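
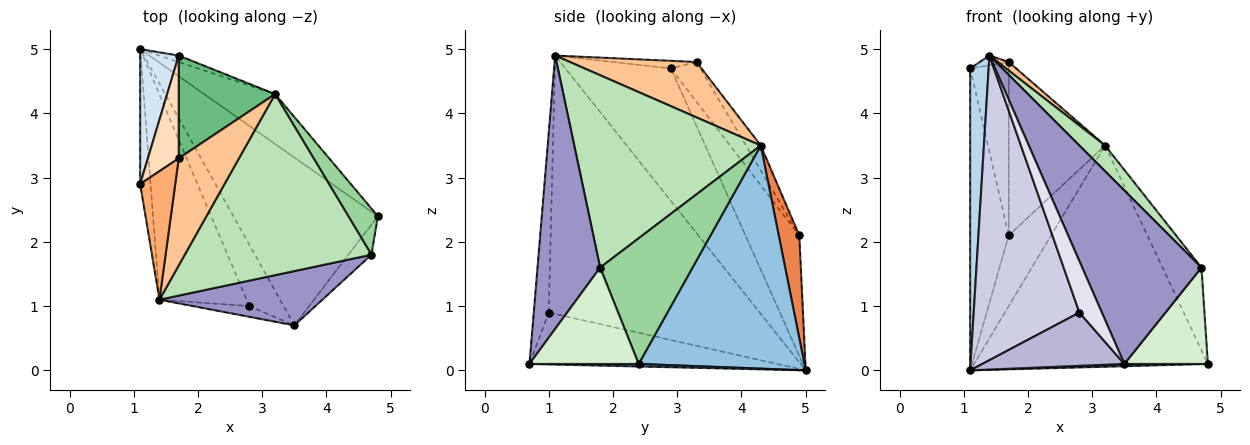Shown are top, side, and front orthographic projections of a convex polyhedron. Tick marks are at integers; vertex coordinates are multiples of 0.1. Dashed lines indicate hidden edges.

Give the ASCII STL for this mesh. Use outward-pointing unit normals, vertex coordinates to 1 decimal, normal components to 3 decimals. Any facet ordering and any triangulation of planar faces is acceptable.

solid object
 facet normal 0.018 -0.013 -1.000
  outer loop
   vertex 3.5 0.7 0.1
   vertex 1.1 5.0 0.0
   vertex 4.8 2.4 0.1
  endloop
 endfacet
 facet normal 0.569 0.802 -0.181
  outer loop
   vertex 3.2 4.3 3.5
   vertex 4.8 2.4 0.1
   vertex 1.1 5.0 0.0
  endloop
 endfacet
 facet normal -0.982 -0.172 -0.077
  outer loop
   vertex 1.4 1.1 4.9
   vertex 1.1 2.9 4.7
   vertex 1.1 5.0 0.0
  endloop
 endfacet
 facet normal -0.787 0.563 0.252
  outer loop
   vertex 1.7 4.9 2.1
   vertex 1.1 5.0 0.0
   vertex 1.1 2.9 4.7
  endloop
 endfacet
 facet normal 0.435 0.897 -0.082
  outer loop
   vertex 1.7 4.9 2.1
   vertex 3.2 4.3 3.5
   vertex 1.1 5.0 0.0
  endloop
 endfacet
 facet normal -0.211 0.073 0.975
  outer loop
   vertex 1.7 3.3 4.8
   vertex 1.1 2.9 4.7
   vertex 1.4 1.1 4.9
  endloop
 endfacet
 facet normal 0.676 -0.059 0.735
  outer loop
   vertex 1.7 3.3 4.8
   vertex 1.4 1.1 4.9
   vertex 3.2 4.3 3.5
  endloop
 endfacet
 facet normal -0.550 0.719 0.426
  outer loop
   vertex 1.7 3.3 4.8
   vertex 1.7 4.9 2.1
   vertex 1.1 2.9 4.7
  endloop
 endfacet
 facet normal -0.131 0.853 0.505
  outer loop
   vertex 1.7 3.3 4.8
   vertex 3.2 4.3 3.5
   vertex 1.7 4.9 2.1
  endloop
 endfacet
 facet normal 0.901 0.379 0.212
  outer loop
   vertex 4.7 1.8 1.6
   vertex 4.8 2.4 0.1
   vertex 3.2 4.3 3.5
  endloop
 endfacet
 facet normal 0.714 -0.098 0.693
  outer loop
   vertex 4.7 1.8 1.6
   vertex 3.2 4.3 3.5
   vertex 1.4 1.1 4.9
  endloop
 endfacet
 facet normal 0.780 -0.597 -0.187
  outer loop
   vertex 4.7 1.8 1.6
   vertex 3.5 0.7 0.1
   vertex 4.8 2.4 0.1
  endloop
 endfacet
 facet normal 0.448 -0.853 0.267
  outer loop
   vertex 4.7 1.8 1.6
   vertex 1.4 1.1 4.9
   vertex 3.5 0.7 0.1
  endloop
 endfacet
 facet normal -0.753 -0.432 -0.497
  outer loop
   vertex 2.8 1.0 0.9
   vertex 1.1 5.0 0.0
   vertex 3.5 0.7 0.1
  endloop
 endfacet
 facet normal -0.856 -0.429 -0.289
  outer loop
   vertex 2.8 1.0 0.9
   vertex 1.4 1.1 4.9
   vertex 1.1 5.0 0.0
  endloop
 endfacet
 facet normal -0.547 -0.820 -0.171
  outer loop
   vertex 2.8 1.0 0.9
   vertex 3.5 0.7 0.1
   vertex 1.4 1.1 4.9
  endloop
 endfacet
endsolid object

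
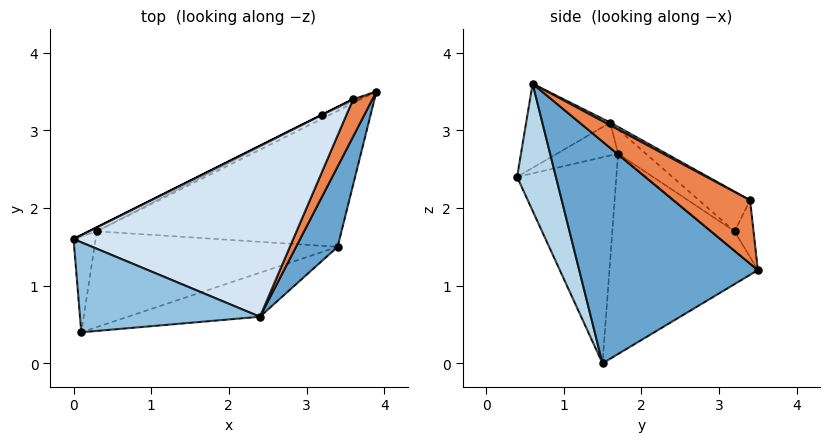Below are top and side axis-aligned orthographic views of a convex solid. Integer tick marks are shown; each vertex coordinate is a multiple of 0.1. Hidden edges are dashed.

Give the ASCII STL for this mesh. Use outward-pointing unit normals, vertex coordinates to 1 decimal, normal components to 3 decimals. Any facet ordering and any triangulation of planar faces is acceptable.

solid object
 facet normal 0.926 -0.335 0.173
  outer loop
   vertex 3.4 1.5 0.0
   vertex 3.9 3.5 1.2
   vertex 2.4 0.6 3.6
  endloop
 endfacet
 facet normal -0.369 -0.491 0.789
  outer loop
   vertex 0.1 0.4 2.4
   vertex 2.4 0.6 3.6
   vertex 0.0 1.6 3.1
  endloop
 endfacet
 facet normal 0.183 -0.965 -0.190
  outer loop
   vertex 0.1 0.4 2.4
   vertex 3.4 1.5 0.0
   vertex 2.4 0.6 3.6
  endloop
 endfacet
 facet normal 0.011 0.468 0.883
  outer loop
   vertex 3.6 3.4 2.1
   vertex 0.0 1.6 3.1
   vertex 2.4 0.6 3.6
  endloop
 endfacet
 facet normal 0.927 -0.246 0.282
  outer loop
   vertex 3.6 3.4 2.1
   vertex 2.4 0.6 3.6
   vertex 3.9 3.5 1.2
  endloop
 endfacet
 facet normal -0.538 0.529 -0.657
  outer loop
   vertex 0.3 1.7 2.7
   vertex 3.9 3.5 1.2
   vertex 3.4 1.5 0.0
  endloop
 endfacet
 facet normal -0.804 0.248 -0.541
  outer loop
   vertex 0.3 1.7 2.7
   vertex 0.1 0.4 2.4
   vertex 0.0 1.6 3.1
  endloop
 endfacet
 facet normal -0.623 0.266 -0.735
  outer loop
   vertex 0.3 1.7 2.7
   vertex 3.4 1.5 0.0
   vertex 0.1 0.4 2.4
  endloop
 endfacet
 facet normal -0.447 0.894 0.000
  outer loop
   vertex 3.2 3.2 1.7
   vertex 0.0 1.6 3.1
   vertex 3.6 3.4 2.1
  endloop
 endfacet
 facet normal -0.416 0.908 -0.038
  outer loop
   vertex 3.2 3.2 1.7
   vertex 3.6 3.4 2.1
   vertex 3.9 3.5 1.2
  endloop
 endfacet
 facet normal -0.496 0.854 -0.159
  outer loop
   vertex 3.2 3.2 1.7
   vertex 0.3 1.7 2.7
   vertex 0.0 1.6 3.1
  endloop
 endfacet
 facet normal -0.504 0.840 -0.202
  outer loop
   vertex 3.2 3.2 1.7
   vertex 3.9 3.5 1.2
   vertex 0.3 1.7 2.7
  endloop
 endfacet
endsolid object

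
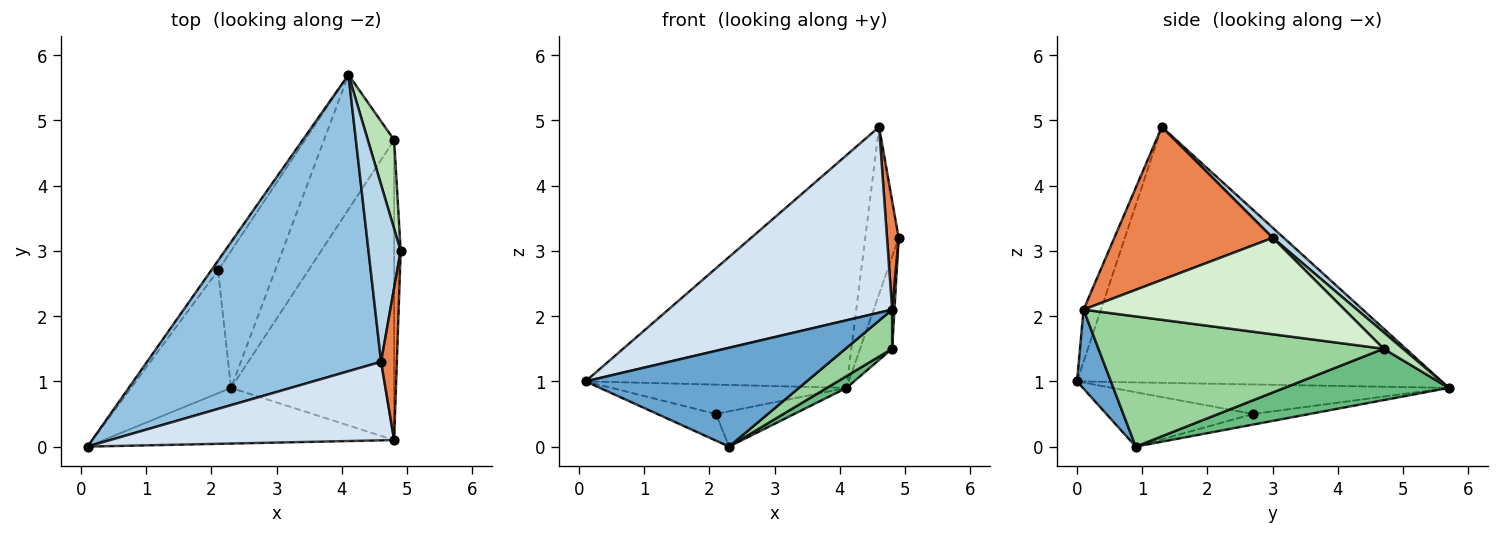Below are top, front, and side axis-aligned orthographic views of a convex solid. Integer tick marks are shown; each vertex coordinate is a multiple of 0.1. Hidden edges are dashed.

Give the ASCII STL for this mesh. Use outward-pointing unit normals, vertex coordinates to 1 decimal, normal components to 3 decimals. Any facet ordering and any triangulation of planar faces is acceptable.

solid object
 facet normal 0.132 -0.864 -0.486
  outer loop
   vertex 4.8 0.1 2.1
   vertex 0.1 0.0 1.0
   vertex 2.3 0.9 0.0
  endloop
 endfacet
 facet normal -0.652 0.468 0.596
  outer loop
   vertex 4.6 1.3 4.9
   vertex 4.1 5.7 0.9
   vertex 0.1 0.0 1.0
  endloop
 endfacet
 facet normal 0.222 0.670 0.709
  outer loop
   vertex 4.6 1.3 4.9
   vertex 4.9 3.0 3.2
   vertex 4.1 5.7 0.9
  endloop
 endfacet
 facet normal -0.071 -0.919 0.389
  outer loop
   vertex 4.6 1.3 4.9
   vertex 0.1 0.0 1.0
   vertex 4.8 0.1 2.1
  endloop
 endfacet
 facet normal 0.992 -0.073 0.102
  outer loop
   vertex 4.6 1.3 4.9
   vertex 4.8 0.1 2.1
   vertex 4.9 3.0 3.2
  endloop
 endfacet
 facet normal -0.806 0.562 -0.187
  outer loop
   vertex 2.1 2.7 0.5
   vertex 0.1 0.0 1.0
   vertex 4.1 5.7 0.9
  endloop
 endfacet
 facet normal -0.469 0.188 -0.863
  outer loop
   vertex 2.1 2.7 0.5
   vertex 2.3 0.9 0.0
   vertex 0.1 0.0 1.0
  endloop
 endfacet
 facet normal -0.177 0.245 -0.953
  outer loop
   vertex 2.1 2.7 0.5
   vertex 4.1 5.7 0.9
   vertex 2.3 0.9 0.0
  endloop
 endfacet
 facet normal 0.589 -0.070 -0.805
  outer loop
   vertex 4.8 4.7 1.5
   vertex 2.3 0.9 0.0
   vertex 4.1 5.7 0.9
  endloop
 endfacet
 facet normal 0.621 -0.101 -0.778
  outer loop
   vertex 4.8 4.7 1.5
   vertex 4.8 0.1 2.1
   vertex 2.3 0.9 0.0
  endloop
 endfacet
 facet normal 0.397 0.660 0.637
  outer loop
   vertex 4.8 4.7 1.5
   vertex 4.1 5.7 0.9
   vertex 4.9 3.0 3.2
  endloop
 endfacet
 facet normal 0.998 -0.009 -0.067
  outer loop
   vertex 4.8 4.7 1.5
   vertex 4.9 3.0 3.2
   vertex 4.8 0.1 2.1
  endloop
 endfacet
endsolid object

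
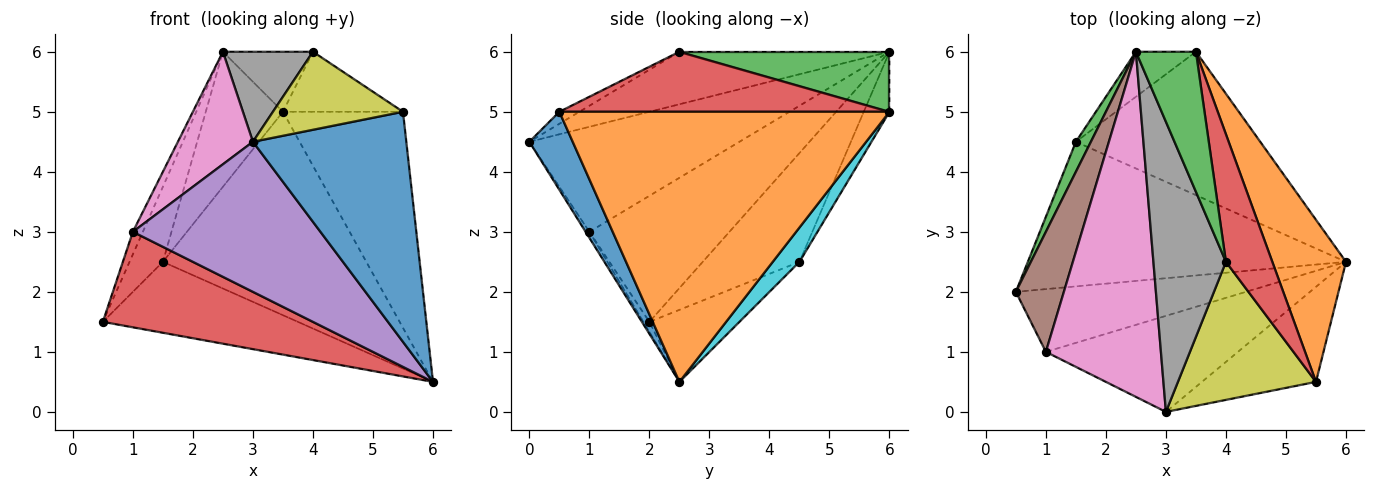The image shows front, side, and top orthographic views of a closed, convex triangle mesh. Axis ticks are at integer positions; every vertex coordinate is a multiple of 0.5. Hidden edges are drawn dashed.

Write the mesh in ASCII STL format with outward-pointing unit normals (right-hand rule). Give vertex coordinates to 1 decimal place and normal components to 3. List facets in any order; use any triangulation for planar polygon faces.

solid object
 facet normal 0.253 -0.894 -0.369
  outer loop
   vertex 5.5 0.5 5.0
   vertex 3.0 0.0 4.5
   vertex 6.0 2.5 0.5
  endloop
 endfacet
 facet normal -0.199 0.432 -0.880
  outer loop
   vertex 1.5 4.5 2.5
   vertex 6.0 2.5 0.5
   vertex 0.5 2.0 1.5
  endloop
 endfacet
 facet normal -0.937 0.323 0.129
  outer loop
   vertex 1.5 4.5 2.5
   vertex 0.5 2.0 1.5
   vertex 2.5 6.0 6.0
  endloop
 endfacet
 facet normal -0.024 -0.835 -0.549
  outer loop
   vertex 1.0 1.0 3.0
   vertex 0.5 2.0 1.5
   vertex 6.0 2.5 0.5
  endloop
 endfacet
 facet normal -0.017 -0.842 -0.539
  outer loop
   vertex 1.0 1.0 3.0
   vertex 6.0 2.5 0.5
   vertex 3.0 0.0 4.5
  endloop
 endfacet
 facet normal -0.932 0.067 0.355
  outer loop
   vertex 1.0 1.0 3.0
   vertex 2.5 6.0 6.0
   vertex 0.5 2.0 1.5
  endloop
 endfacet
 facet normal -0.656 -0.234 0.718
  outer loop
   vertex 1.0 1.0 3.0
   vertex 3.0 0.0 4.5
   vertex 2.5 6.0 6.0
  endloop
 endfacet
 facet normal -0.569 -0.244 0.786
  outer loop
   vertex 4.0 2.5 6.0
   vertex 2.5 6.0 6.0
   vertex 3.0 0.0 4.5
  endloop
 endfacet
 facet normal -0.075 -0.491 0.868
  outer loop
   vertex 4.0 2.5 6.0
   vertex 3.0 0.0 4.5
   vertex 5.5 0.5 5.0
  endloop
 endfacet
 facet normal 0.107 0.813 -0.573
  outer loop
   vertex 3.5 6.0 5.0
   vertex 6.0 2.5 0.5
   vertex 1.5 4.5 2.5
  endloop
 endfacet
 facet normal -0.302 0.905 -0.302
  outer loop
   vertex 3.5 6.0 5.0
   vertex 1.5 4.5 2.5
   vertex 2.5 6.0 6.0
  endloop
 endfacet
 facet normal 0.910 0.331 0.248
  outer loop
   vertex 3.5 6.0 5.0
   vertex 5.5 0.5 5.0
   vertex 6.0 2.5 0.5
  endloop
 endfacet
 facet normal 0.677 0.290 0.677
  outer loop
   vertex 3.5 6.0 5.0
   vertex 2.5 6.0 6.0
   vertex 4.0 2.5 6.0
  endloop
 endfacet
 facet normal 0.760 0.277 0.588
  outer loop
   vertex 3.5 6.0 5.0
   vertex 4.0 2.5 6.0
   vertex 5.5 0.5 5.0
  endloop
 endfacet
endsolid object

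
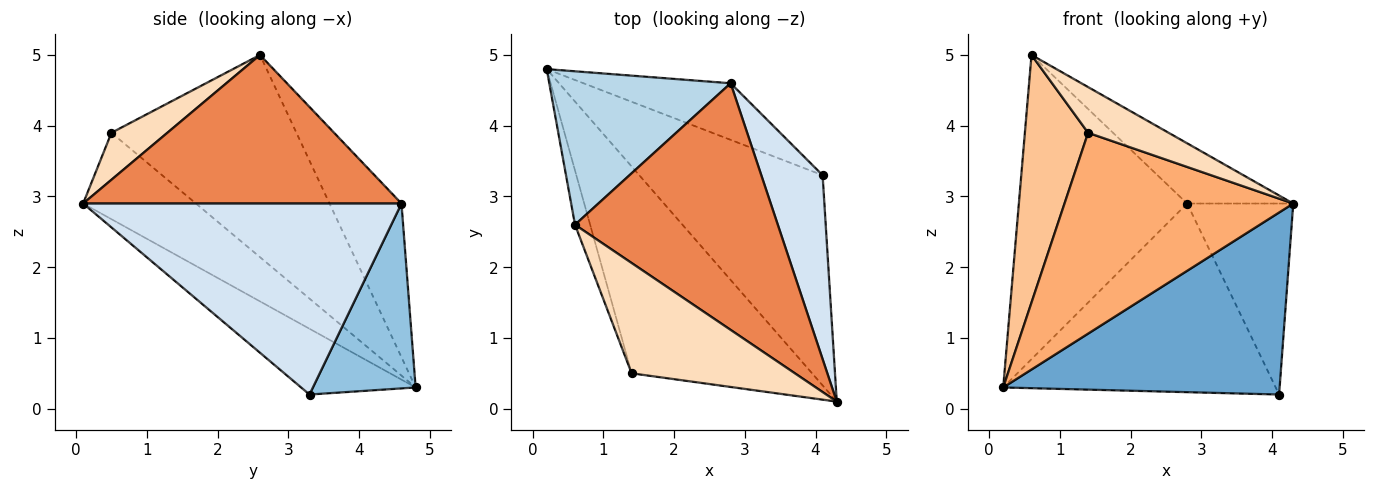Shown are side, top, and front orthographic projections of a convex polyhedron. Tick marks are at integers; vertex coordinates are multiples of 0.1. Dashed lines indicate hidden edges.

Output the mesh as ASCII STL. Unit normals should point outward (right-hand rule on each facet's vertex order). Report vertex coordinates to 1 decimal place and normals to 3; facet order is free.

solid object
 facet normal -0.262 -0.632 -0.730
  outer loop
   vertex 4.1 3.3 0.2
   vertex 4.3 0.1 2.9
   vertex 0.2 4.8 0.3
  endloop
 endfacet
 facet normal 0.340 0.901 -0.270
  outer loop
   vertex 2.8 4.6 2.9
   vertex 4.1 3.3 0.2
   vertex 0.2 4.8 0.3
  endloop
 endfacet
 facet normal -0.357 0.834 0.421
  outer loop
   vertex 2.8 4.6 2.9
   vertex 0.2 4.8 0.3
   vertex 0.6 2.6 5.0
  endloop
 endfacet
 facet normal 0.908 0.303 0.291
  outer loop
   vertex 2.8 4.6 2.9
   vertex 4.3 0.1 2.9
   vertex 4.1 3.3 0.2
  endloop
 endfacet
 facet normal 0.580 0.193 0.791
  outer loop
   vertex 2.8 4.6 2.9
   vertex 0.6 2.6 5.0
   vertex 4.3 0.1 2.9
  endloop
 endfacet
 facet normal -0.325 -0.659 -0.679
  outer loop
   vertex 1.4 0.5 3.9
   vertex 0.2 4.8 0.3
   vertex 4.3 0.1 2.9
  endloop
 endfacet
 facet normal -0.944 -0.323 -0.071
  outer loop
   vertex 1.4 0.5 3.9
   vertex 0.6 2.6 5.0
   vertex 0.2 4.8 0.3
  endloop
 endfacet
 facet normal 0.257 -0.370 0.893
  outer loop
   vertex 1.4 0.5 3.9
   vertex 4.3 0.1 2.9
   vertex 0.6 2.6 5.0
  endloop
 endfacet
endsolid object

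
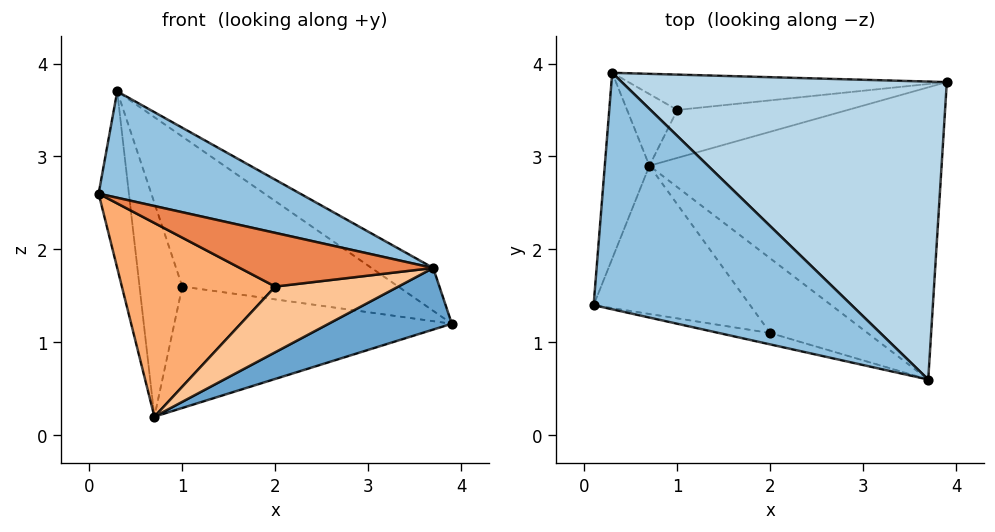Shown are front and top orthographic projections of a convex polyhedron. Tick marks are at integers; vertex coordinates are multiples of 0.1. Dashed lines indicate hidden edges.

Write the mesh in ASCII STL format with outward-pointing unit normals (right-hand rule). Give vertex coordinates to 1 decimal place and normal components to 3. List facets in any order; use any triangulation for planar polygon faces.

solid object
 facet normal 0.342 -0.194 -0.920
  outer loop
   vertex 0.7 2.9 0.2
   vertex 3.9 3.8 1.2
   vertex 3.7 0.6 1.8
  endloop
 endfacet
 facet normal 0.111 -0.408 0.906
  outer loop
   vertex 0.3 3.9 3.7
   vertex 0.1 1.4 2.6
   vertex 3.7 0.6 1.8
  endloop
 endfacet
 facet normal 0.569 0.117 0.814
  outer loop
   vertex 0.3 3.9 3.7
   vertex 3.7 0.6 1.8
   vertex 3.9 3.8 1.2
  endloop
 endfacet
 facet normal -0.977 0.146 -0.153
  outer loop
   vertex 0.3 3.9 3.7
   vertex 0.7 2.9 0.2
   vertex 0.1 1.4 2.6
  endloop
 endfacet
 facet normal -0.255 -0.946 -0.200
  outer loop
   vertex 2.0 1.1 1.6
   vertex 3.7 0.6 1.8
   vertex 0.1 1.4 2.6
  endloop
 endfacet
 facet normal -0.407 -0.726 -0.555
  outer loop
   vertex 2.0 1.1 1.6
   vertex 0.1 1.4 2.6
   vertex 0.7 2.9 0.2
  endloop
 endfacet
 facet normal -0.105 -0.657 -0.747
  outer loop
   vertex 2.0 1.1 1.6
   vertex 0.7 2.9 0.2
   vertex 3.7 0.6 1.8
  endloop
 endfacet
 facet normal -0.145 0.920 -0.363
  outer loop
   vertex 1.0 3.5 1.6
   vertex 3.9 3.8 1.2
   vertex 0.7 2.9 0.2
  endloop
 endfacet
 facet normal -0.131 0.965 -0.228
  outer loop
   vertex 1.0 3.5 1.6
   vertex 0.3 3.9 3.7
   vertex 3.9 3.8 1.2
  endloop
 endfacet
 facet normal -0.381 0.877 -0.294
  outer loop
   vertex 1.0 3.5 1.6
   vertex 0.7 2.9 0.2
   vertex 0.3 3.9 3.7
  endloop
 endfacet
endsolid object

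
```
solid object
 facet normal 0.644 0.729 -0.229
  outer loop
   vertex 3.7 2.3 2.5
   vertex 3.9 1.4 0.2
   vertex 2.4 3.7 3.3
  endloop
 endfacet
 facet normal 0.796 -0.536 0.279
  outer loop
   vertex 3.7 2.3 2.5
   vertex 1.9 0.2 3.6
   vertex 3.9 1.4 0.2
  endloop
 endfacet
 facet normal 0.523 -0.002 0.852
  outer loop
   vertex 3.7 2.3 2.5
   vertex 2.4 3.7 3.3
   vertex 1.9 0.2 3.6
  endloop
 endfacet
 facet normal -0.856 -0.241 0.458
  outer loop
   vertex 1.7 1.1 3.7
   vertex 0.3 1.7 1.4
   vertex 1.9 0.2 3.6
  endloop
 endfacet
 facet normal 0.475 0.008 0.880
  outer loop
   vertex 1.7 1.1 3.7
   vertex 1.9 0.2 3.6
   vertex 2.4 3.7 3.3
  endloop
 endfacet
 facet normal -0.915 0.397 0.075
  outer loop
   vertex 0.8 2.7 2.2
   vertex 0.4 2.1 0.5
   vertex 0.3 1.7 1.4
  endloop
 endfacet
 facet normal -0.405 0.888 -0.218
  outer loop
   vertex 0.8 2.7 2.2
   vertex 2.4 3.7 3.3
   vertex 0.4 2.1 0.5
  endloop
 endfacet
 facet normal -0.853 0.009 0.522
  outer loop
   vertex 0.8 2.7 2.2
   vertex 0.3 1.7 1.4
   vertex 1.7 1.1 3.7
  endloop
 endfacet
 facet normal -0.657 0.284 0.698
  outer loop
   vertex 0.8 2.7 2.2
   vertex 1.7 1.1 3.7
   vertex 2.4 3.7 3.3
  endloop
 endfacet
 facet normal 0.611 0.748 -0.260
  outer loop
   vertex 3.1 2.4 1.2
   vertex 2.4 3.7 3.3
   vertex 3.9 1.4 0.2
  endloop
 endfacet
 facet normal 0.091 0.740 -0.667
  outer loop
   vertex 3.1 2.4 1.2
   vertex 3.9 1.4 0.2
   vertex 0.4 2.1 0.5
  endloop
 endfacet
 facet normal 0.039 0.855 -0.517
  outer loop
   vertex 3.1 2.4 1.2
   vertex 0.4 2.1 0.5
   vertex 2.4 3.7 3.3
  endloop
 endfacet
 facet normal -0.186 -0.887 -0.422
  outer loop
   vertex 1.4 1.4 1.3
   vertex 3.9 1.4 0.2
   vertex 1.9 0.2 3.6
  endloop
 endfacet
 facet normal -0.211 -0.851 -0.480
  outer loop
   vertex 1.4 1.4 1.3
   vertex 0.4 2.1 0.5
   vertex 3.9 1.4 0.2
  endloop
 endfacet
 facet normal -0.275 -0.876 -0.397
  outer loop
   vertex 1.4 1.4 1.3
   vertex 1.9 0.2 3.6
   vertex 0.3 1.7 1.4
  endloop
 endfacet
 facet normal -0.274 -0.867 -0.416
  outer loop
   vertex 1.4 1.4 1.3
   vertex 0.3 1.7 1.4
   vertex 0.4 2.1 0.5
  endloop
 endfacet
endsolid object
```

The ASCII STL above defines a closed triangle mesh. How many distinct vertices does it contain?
10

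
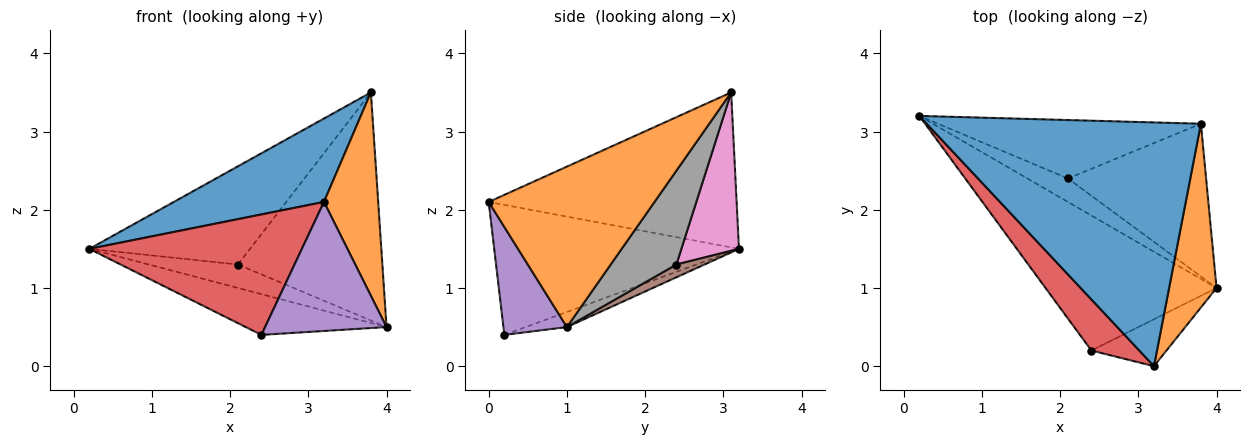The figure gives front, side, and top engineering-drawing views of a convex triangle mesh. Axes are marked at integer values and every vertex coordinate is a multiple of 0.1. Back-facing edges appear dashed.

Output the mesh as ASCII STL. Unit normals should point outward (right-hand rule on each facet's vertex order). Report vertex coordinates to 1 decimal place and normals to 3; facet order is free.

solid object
 facet normal -0.471 -0.286 0.834
  outer loop
   vertex 3.2 0.0 2.1
   vertex 3.8 3.1 3.5
   vertex 0.2 3.2 1.5
  endloop
 endfacet
 facet normal 0.915 -0.299 0.270
  outer loop
   vertex 3.2 0.0 2.1
   vertex 4.0 1.0 0.5
   vertex 3.8 3.1 3.5
  endloop
 endfacet
 facet normal -0.084 0.288 -0.954
  outer loop
   vertex 2.4 0.2 0.4
   vertex 0.2 3.2 1.5
   vertex 4.0 1.0 0.5
  endloop
 endfacet
 facet normal -0.727 -0.632 0.268
  outer loop
   vertex 2.4 0.2 0.4
   vertex 3.2 0.0 2.1
   vertex 0.2 3.2 1.5
  endloop
 endfacet
 facet normal 0.441 -0.844 -0.307
  outer loop
   vertex 2.4 0.2 0.4
   vertex 4.0 1.0 0.5
   vertex 3.2 0.0 2.1
  endloop
 endfacet
 facet normal 0.218 0.690 -0.690
  outer loop
   vertex 2.1 2.4 1.3
   vertex 4.0 1.0 0.5
   vertex 0.2 3.2 1.5
  endloop
 endfacet
 facet normal 0.294 0.821 -0.489
  outer loop
   vertex 2.1 2.4 1.3
   vertex 0.2 3.2 1.5
   vertex 3.8 3.1 3.5
  endloop
 endfacet
 facet normal 0.354 0.777 -0.520
  outer loop
   vertex 2.1 2.4 1.3
   vertex 3.8 3.1 3.5
   vertex 4.0 1.0 0.5
  endloop
 endfacet
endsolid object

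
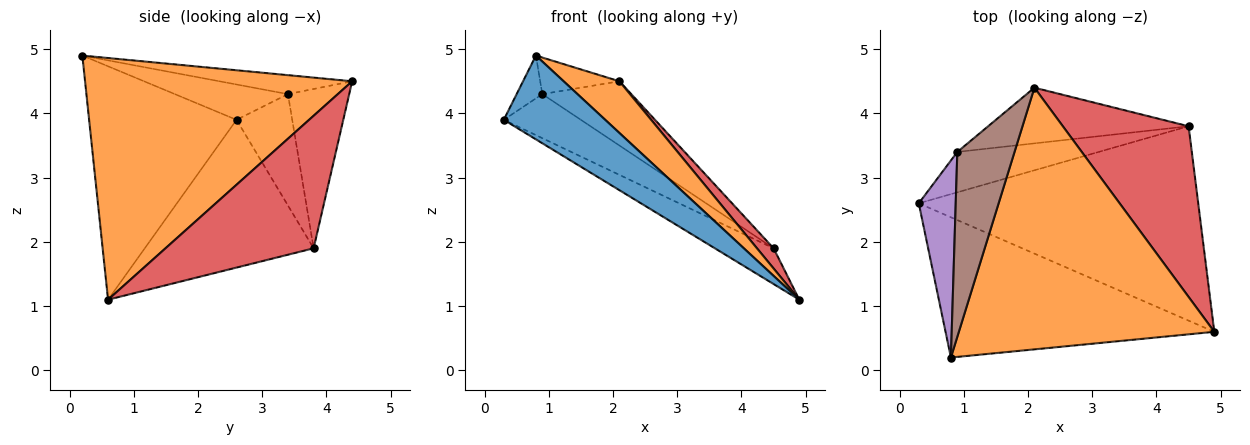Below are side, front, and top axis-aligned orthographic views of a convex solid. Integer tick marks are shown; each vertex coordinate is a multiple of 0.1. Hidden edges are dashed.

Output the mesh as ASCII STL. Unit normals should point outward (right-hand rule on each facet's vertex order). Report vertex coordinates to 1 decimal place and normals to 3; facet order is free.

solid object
 facet normal -0.598 -0.411 -0.688
  outer loop
   vertex 0.8 0.2 4.9
   vertex 0.3 2.6 3.9
   vertex 4.9 0.6 1.1
  endloop
 endfacet
 facet normal 0.680 -0.142 0.719
  outer loop
   vertex 0.8 0.2 4.9
   vertex 4.9 0.6 1.1
   vertex 2.1 4.4 4.5
  endloop
 endfacet
 facet normal -0.461 0.160 -0.873
  outer loop
   vertex 4.5 3.8 1.9
   vertex 4.9 0.6 1.1
   vertex 0.3 2.6 3.9
  endloop
 endfacet
 facet normal 0.723 -0.081 0.686
  outer loop
   vertex 4.5 3.8 1.9
   vertex 2.1 4.4 4.5
   vertex 4.9 0.6 1.1
  endloop
 endfacet
 facet normal -0.683 0.155 0.714
  outer loop
   vertex 0.9 3.4 4.3
   vertex 0.3 2.6 3.9
   vertex 0.8 0.2 4.9
  endloop
 endfacet
 facet normal -0.309 0.185 0.933
  outer loop
   vertex 0.9 3.4 4.3
   vertex 0.8 0.2 4.9
   vertex 2.1 4.4 4.5
  endloop
 endfacet
 facet normal -0.470 0.651 -0.596
  outer loop
   vertex 0.9 3.4 4.3
   vertex 4.5 3.8 1.9
   vertex 0.3 2.6 3.9
  endloop
 endfacet
 facet normal -0.462 0.670 -0.581
  outer loop
   vertex 0.9 3.4 4.3
   vertex 2.1 4.4 4.5
   vertex 4.5 3.8 1.9
  endloop
 endfacet
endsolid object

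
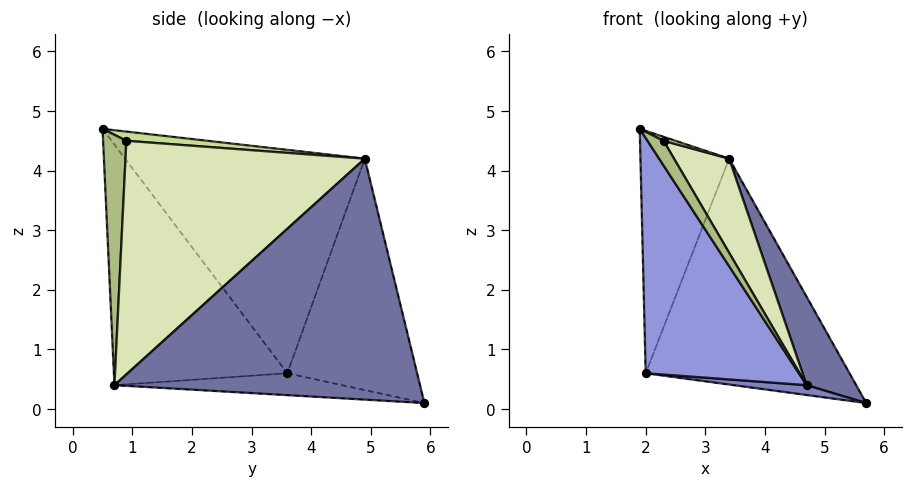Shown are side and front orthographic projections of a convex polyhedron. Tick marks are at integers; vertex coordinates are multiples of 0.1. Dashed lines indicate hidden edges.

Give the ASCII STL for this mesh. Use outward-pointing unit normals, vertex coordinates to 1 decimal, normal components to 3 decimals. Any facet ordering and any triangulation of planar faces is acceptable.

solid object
 facet normal 0.878 -0.142 0.458
  outer loop
   vertex 3.4 4.9 4.2
   vertex 4.7 0.7 0.4
   vertex 5.7 5.9 0.1
  endloop
 endfacet
 facet normal -0.112 -0.036 -0.993
  outer loop
   vertex 2.0 3.6 0.6
   vertex 5.7 5.9 0.1
   vertex 4.7 0.7 0.4
  endloop
 endfacet
 facet normal -0.665 -0.588 -0.461
  outer loop
   vertex 2.0 3.6 0.6
   vertex 4.7 0.7 0.4
   vertex 1.9 0.5 4.7
  endloop
 endfacet
 facet normal -0.535 0.840 -0.095
  outer loop
   vertex 2.0 3.6 0.6
   vertex 3.4 4.9 4.2
   vertex 5.7 5.9 0.1
  endloop
 endfacet
 facet normal -0.912 0.337 0.233
  outer loop
   vertex 2.0 3.6 0.6
   vertex 1.9 0.5 4.7
   vertex 3.4 4.9 4.2
  endloop
 endfacet
 facet normal 0.733 -0.506 0.454
  outer loop
   vertex 2.3 0.9 4.5
   vertex 1.9 0.5 4.7
   vertex 4.7 0.7 0.4
  endloop
 endfacet
 facet normal 0.504 -0.074 0.860
  outer loop
   vertex 2.3 0.9 4.5
   vertex 3.4 4.9 4.2
   vertex 1.9 0.5 4.7
  endloop
 endfacet
 facet normal 0.842 -0.194 0.503
  outer loop
   vertex 2.3 0.9 4.5
   vertex 4.7 0.7 0.4
   vertex 3.4 4.9 4.2
  endloop
 endfacet
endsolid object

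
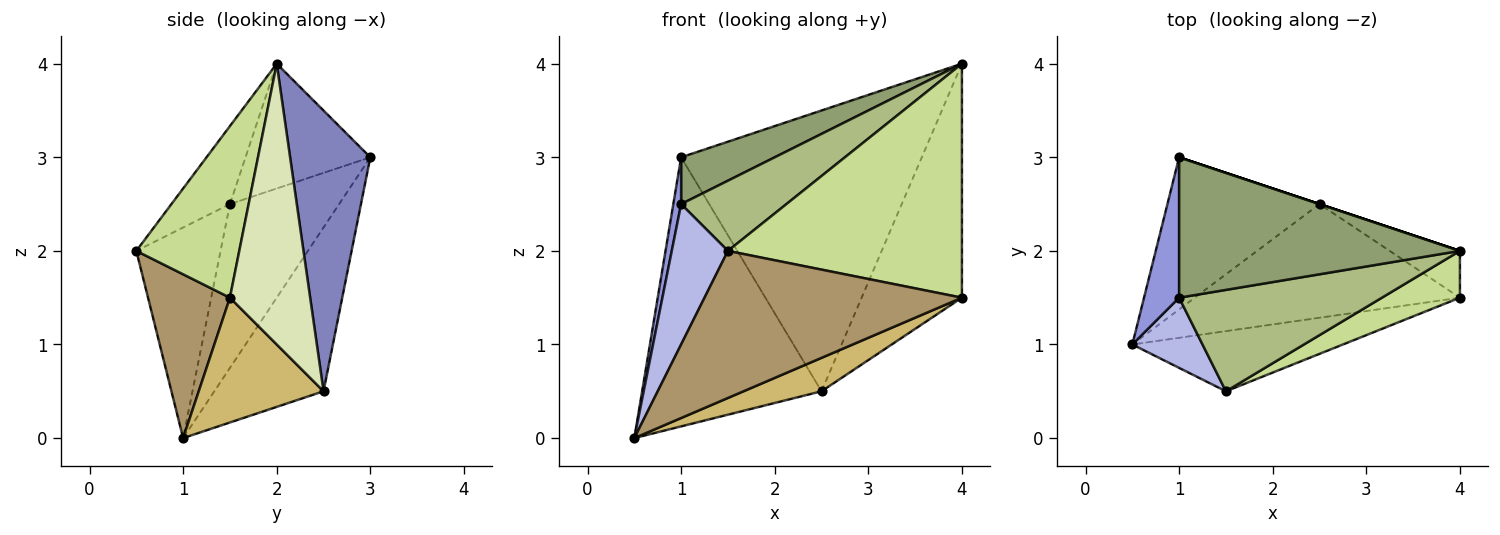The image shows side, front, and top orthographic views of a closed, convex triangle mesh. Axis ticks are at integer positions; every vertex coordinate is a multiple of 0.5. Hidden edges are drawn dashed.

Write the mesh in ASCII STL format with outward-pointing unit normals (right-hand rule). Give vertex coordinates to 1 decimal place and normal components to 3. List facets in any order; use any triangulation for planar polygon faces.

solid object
 facet normal -0.468 0.769 -0.435
  outer loop
   vertex 2.5 2.5 0.5
   vertex 0.5 1.0 0.0
   vertex 1.0 3.0 3.0
  endloop
 endfacet
 facet normal 0.316 0.949 0.000
  outer loop
   vertex 2.5 2.5 0.5
   vertex 1.0 3.0 3.0
   vertex 4.0 2.0 4.0
  endloop
 endfacet
 facet normal -0.975 -0.070 0.209
  outer loop
   vertex 1.0 1.5 2.5
   vertex 1.0 3.0 3.0
   vertex 0.5 1.0 0.0
  endloop
 endfacet
 facet normal -0.802 -0.535 0.267
  outer loop
   vertex 1.0 1.5 2.5
   vertex 0.5 1.0 0.0
   vertex 1.5 0.5 2.0
  endloop
 endfacet
 facet normal -0.389 -0.291 0.874
  outer loop
   vertex 1.0 1.5 2.5
   vertex 4.0 2.0 4.0
   vertex 1.0 3.0 3.0
  endloop
 endfacet
 facet normal -0.302 -0.543 0.784
  outer loop
   vertex 1.0 1.5 2.5
   vertex 1.5 0.5 2.0
   vertex 4.0 2.0 4.0
  endloop
 endfacet
 facet normal 0.396 -0.900 0.180
  outer loop
   vertex 4.0 1.5 1.5
   vertex 4.0 2.0 4.0
   vertex 1.5 0.5 2.0
  endloop
 endfacet
 facet normal 0.617 0.772 -0.154
  outer loop
   vertex 4.0 1.5 1.5
   vertex 2.5 2.5 0.5
   vertex 4.0 2.0 4.0
  endloop
 endfacet
 facet normal 0.282 -0.888 -0.363
  outer loop
   vertex 4.0 1.5 1.5
   vertex 1.5 0.5 2.0
   vertex 0.5 1.0 0.0
  endloop
 endfacet
 facet normal 0.411 -0.257 -0.874
  outer loop
   vertex 4.0 1.5 1.5
   vertex 0.5 1.0 0.0
   vertex 2.5 2.5 0.5
  endloop
 endfacet
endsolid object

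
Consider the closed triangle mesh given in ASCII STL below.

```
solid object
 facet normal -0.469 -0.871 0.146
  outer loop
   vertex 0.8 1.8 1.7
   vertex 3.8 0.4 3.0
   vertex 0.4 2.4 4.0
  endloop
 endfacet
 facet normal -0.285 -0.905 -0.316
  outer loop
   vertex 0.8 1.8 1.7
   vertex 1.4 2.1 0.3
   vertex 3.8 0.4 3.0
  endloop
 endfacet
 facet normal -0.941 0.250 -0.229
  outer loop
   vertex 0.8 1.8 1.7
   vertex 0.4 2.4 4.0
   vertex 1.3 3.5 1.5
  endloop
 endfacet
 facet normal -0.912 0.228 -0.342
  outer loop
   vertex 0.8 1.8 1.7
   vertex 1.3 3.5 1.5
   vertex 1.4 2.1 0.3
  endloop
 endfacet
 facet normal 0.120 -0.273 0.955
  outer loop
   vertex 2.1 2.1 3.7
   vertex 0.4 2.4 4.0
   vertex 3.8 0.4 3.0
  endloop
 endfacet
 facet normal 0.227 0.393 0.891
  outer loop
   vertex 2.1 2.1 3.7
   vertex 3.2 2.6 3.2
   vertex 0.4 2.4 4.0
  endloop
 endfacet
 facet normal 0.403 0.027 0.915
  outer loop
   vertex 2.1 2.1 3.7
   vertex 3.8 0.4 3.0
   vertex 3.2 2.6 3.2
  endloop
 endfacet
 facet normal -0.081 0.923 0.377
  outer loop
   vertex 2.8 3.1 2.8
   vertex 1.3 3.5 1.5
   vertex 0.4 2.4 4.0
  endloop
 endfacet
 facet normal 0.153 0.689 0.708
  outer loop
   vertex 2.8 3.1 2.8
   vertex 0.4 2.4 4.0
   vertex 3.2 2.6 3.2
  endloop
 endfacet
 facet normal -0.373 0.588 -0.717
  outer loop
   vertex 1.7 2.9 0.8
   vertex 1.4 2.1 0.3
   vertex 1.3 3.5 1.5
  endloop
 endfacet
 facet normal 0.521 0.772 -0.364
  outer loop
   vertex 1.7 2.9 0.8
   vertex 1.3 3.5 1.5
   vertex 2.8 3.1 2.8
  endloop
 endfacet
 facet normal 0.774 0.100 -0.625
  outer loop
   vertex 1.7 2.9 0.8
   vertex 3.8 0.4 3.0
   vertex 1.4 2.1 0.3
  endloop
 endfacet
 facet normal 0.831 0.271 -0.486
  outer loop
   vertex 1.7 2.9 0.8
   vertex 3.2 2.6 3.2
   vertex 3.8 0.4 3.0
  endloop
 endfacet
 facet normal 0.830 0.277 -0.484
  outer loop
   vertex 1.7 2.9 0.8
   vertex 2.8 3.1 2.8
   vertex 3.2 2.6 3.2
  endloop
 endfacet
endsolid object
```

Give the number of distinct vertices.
9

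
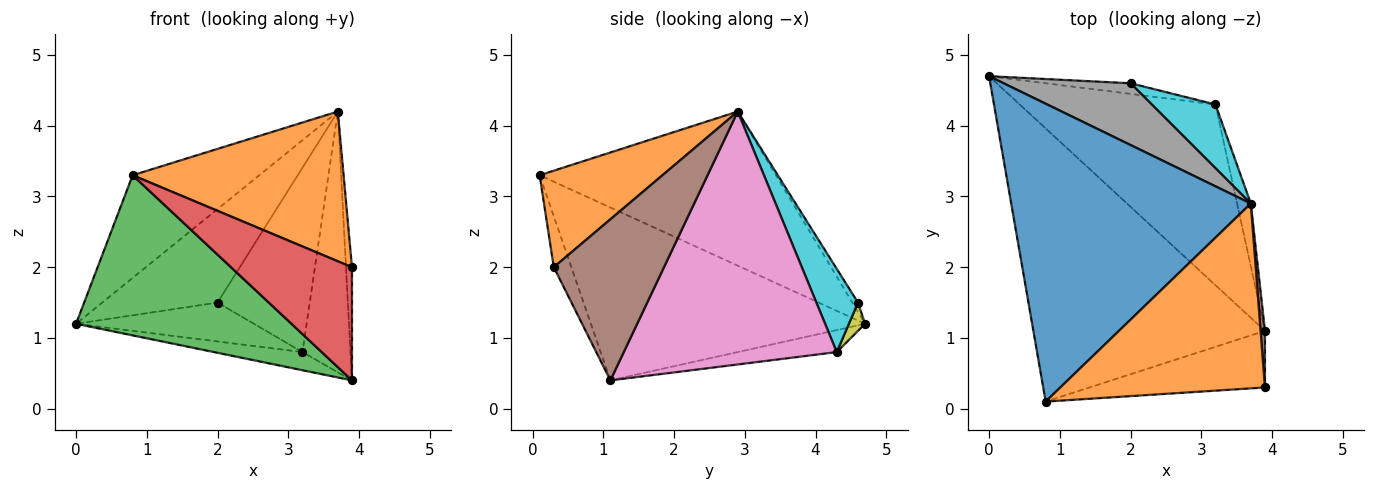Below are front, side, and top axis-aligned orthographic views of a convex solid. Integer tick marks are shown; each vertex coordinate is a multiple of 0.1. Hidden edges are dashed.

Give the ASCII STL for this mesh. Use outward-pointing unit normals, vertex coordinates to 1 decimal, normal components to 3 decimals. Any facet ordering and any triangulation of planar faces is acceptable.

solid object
 facet normal -0.520 0.278 0.808
  outer loop
   vertex 3.7 2.9 4.2
   vertex 0.0 4.7 1.2
   vertex 0.8 0.1 3.3
  endloop
 endfacet
 facet normal 0.344 -0.591 0.730
  outer loop
   vertex 3.7 2.9 4.2
   vertex 0.8 0.1 3.3
   vertex 3.9 0.3 2.0
  endloop
 endfacet
 facet normal -0.541 -0.425 -0.725
  outer loop
   vertex 3.9 1.1 0.4
   vertex 0.8 0.1 3.3
   vertex 0.0 4.7 1.2
  endloop
 endfacet
 facet normal -0.129 -0.887 -0.443
  outer loop
   vertex 3.9 1.1 0.4
   vertex 3.9 0.3 2.0
   vertex 0.8 0.1 3.3
  endloop
 endfacet
 facet normal -0.111 0.099 -0.989
  outer loop
   vertex 3.9 1.1 0.4
   vertex 0.0 4.7 1.2
   vertex 3.2 4.3 0.8
  endloop
 endfacet
 facet normal 0.998 0.054 0.027
  outer loop
   vertex 3.9 1.1 0.4
   vertex 3.7 2.9 4.2
   vertex 3.9 0.3 2.0
  endloop
 endfacet
 facet normal 0.974 0.220 -0.053
  outer loop
   vertex 3.9 1.1 0.4
   vertex 3.2 4.3 0.8
   vertex 3.7 2.9 4.2
  endloop
 endfacet
 facet normal -0.041 0.834 0.551
  outer loop
   vertex 2.0 4.6 1.5
   vertex 0.0 4.7 1.2
   vertex 3.7 2.9 4.2
  endloop
 endfacet
 facet normal 0.087 0.961 -0.262
  outer loop
   vertex 2.0 4.6 1.5
   vertex 3.2 4.3 0.8
   vertex 0.0 4.7 1.2
  endloop
 endfacet
 facet normal 0.392 0.869 0.300
  outer loop
   vertex 2.0 4.6 1.5
   vertex 3.7 2.9 4.2
   vertex 3.2 4.3 0.8
  endloop
 endfacet
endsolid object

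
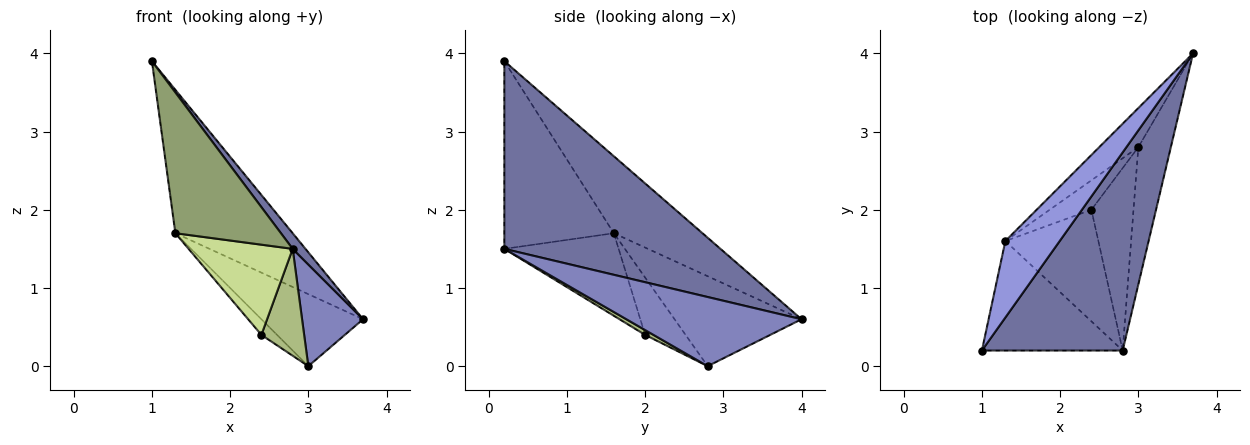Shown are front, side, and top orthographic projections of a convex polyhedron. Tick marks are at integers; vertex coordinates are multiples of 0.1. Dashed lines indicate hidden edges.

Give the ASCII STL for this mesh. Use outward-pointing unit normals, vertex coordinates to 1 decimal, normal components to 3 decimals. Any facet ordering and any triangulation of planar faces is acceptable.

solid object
 facet normal 0.799 -0.047 0.599
  outer loop
   vertex 2.8 0.2 1.5
   vertex 3.7 4.0 0.6
   vertex 1.0 0.2 3.9
  endloop
 endfacet
 facet normal 0.863 -0.301 -0.406
  outer loop
   vertex 3.0 2.8 0.0
   vertex 3.7 4.0 0.6
   vertex 2.8 0.2 1.5
  endloop
 endfacet
 facet normal -0.555 0.734 0.392
  outer loop
   vertex 1.3 1.6 1.7
   vertex 1.0 0.2 3.9
   vertex 3.7 4.0 0.6
  endloop
 endfacet
 facet normal -0.739 0.592 -0.321
  outer loop
   vertex 1.3 1.6 1.7
   vertex 3.7 4.0 0.6
   vertex 3.0 2.8 0.0
  endloop
 endfacet
 facet normal -0.633 -0.611 -0.475
  outer loop
   vertex 1.3 1.6 1.7
   vertex 2.8 0.2 1.5
   vertex 1.0 0.2 3.9
  endloop
 endfacet
 facet normal 0.098 -0.503 -0.859
  outer loop
   vertex 2.4 2.0 0.4
   vertex 3.0 2.8 0.0
   vertex 2.8 0.2 1.5
  endloop
 endfacet
 facet normal -0.568 -0.517 -0.640
  outer loop
   vertex 2.4 2.0 0.4
   vertex 2.8 0.2 1.5
   vertex 1.3 1.6 1.7
  endloop
 endfacet
 facet normal -0.772 0.298 -0.561
  outer loop
   vertex 2.4 2.0 0.4
   vertex 1.3 1.6 1.7
   vertex 3.0 2.8 0.0
  endloop
 endfacet
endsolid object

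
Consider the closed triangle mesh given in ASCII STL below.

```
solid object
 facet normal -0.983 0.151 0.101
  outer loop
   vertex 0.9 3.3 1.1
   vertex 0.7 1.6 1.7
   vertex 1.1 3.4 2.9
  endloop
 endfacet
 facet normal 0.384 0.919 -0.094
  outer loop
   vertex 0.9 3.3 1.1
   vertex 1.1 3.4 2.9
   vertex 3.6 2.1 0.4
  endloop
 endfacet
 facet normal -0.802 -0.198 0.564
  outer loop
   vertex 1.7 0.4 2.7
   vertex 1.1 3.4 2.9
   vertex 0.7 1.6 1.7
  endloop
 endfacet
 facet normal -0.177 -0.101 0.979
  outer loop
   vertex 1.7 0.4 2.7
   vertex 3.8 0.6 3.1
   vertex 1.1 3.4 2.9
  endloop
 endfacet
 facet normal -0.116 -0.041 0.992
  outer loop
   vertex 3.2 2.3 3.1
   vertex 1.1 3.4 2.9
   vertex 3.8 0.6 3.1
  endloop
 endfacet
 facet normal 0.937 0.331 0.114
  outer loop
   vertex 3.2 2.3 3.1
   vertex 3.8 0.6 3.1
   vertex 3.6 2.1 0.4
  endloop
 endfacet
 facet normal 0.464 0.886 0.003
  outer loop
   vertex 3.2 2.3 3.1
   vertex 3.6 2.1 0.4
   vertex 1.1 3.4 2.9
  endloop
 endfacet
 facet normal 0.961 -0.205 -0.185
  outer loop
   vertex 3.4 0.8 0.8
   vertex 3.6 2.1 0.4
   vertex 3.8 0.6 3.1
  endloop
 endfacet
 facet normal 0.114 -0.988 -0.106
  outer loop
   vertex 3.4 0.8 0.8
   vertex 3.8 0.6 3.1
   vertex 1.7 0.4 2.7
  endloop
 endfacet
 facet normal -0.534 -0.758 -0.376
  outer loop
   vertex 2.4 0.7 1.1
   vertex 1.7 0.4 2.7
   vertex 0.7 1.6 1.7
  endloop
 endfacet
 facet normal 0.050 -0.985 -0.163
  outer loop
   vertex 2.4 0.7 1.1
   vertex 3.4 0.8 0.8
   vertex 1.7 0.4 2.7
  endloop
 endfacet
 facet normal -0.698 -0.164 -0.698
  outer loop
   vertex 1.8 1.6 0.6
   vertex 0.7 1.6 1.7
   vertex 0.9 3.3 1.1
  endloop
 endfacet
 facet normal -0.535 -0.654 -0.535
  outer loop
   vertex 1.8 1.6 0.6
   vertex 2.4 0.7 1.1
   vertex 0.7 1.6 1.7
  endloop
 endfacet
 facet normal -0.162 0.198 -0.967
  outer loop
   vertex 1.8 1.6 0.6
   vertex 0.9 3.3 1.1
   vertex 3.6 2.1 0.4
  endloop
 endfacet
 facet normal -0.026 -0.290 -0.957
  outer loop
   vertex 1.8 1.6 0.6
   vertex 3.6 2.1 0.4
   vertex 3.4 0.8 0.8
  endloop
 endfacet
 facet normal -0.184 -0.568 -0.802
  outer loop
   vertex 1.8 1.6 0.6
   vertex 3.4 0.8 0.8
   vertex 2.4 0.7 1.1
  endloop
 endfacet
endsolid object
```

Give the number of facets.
16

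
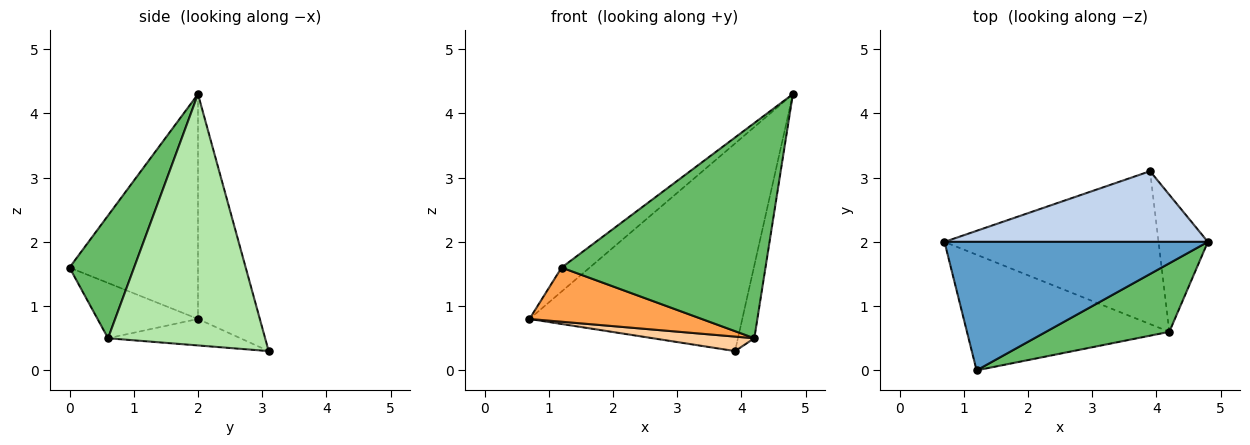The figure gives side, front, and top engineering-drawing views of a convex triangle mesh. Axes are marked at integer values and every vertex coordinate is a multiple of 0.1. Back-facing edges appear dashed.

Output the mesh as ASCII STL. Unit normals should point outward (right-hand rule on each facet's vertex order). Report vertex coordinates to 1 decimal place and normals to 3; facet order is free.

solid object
 facet normal -0.643 0.141 0.753
  outer loop
   vertex 1.2 0.0 1.6
   vertex 4.8 2.0 4.3
   vertex 0.7 2.0 0.8
  endloop
 endfacet
 facet normal -0.265 0.913 0.311
  outer loop
   vertex 3.9 3.1 0.3
   vertex 0.7 2.0 0.8
   vertex 4.8 2.0 4.3
  endloop
 endfacet
 facet normal -0.240 -0.412 -0.879
  outer loop
   vertex 4.2 0.6 0.5
   vertex 1.2 0.0 1.6
   vertex 0.7 2.0 0.8
  endloop
 endfacet
 facet normal -0.122 -0.094 -0.988
  outer loop
   vertex 4.2 0.6 0.5
   vertex 0.7 2.0 0.8
   vertex 3.9 3.1 0.3
  endloop
 endfacet
 facet normal 0.289 -0.912 0.290
  outer loop
   vertex 4.2 0.6 0.5
   vertex 4.8 2.0 4.3
   vertex 1.2 0.0 1.6
  endloop
 endfacet
 facet normal 0.976 0.102 -0.192
  outer loop
   vertex 4.2 0.6 0.5
   vertex 3.9 3.1 0.3
   vertex 4.8 2.0 4.3
  endloop
 endfacet
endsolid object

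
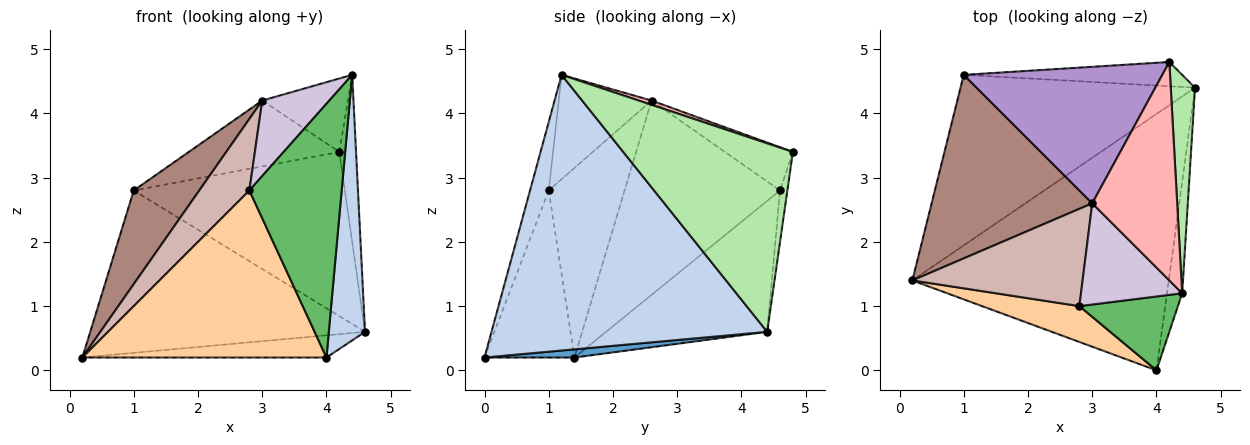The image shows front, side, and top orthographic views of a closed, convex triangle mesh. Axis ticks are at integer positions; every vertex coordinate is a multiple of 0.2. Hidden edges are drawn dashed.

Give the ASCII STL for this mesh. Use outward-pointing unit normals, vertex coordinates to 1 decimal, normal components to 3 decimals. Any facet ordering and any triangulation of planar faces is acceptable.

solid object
 facet normal 0.032 0.086 -0.996
  outer loop
   vertex 4.0 0.0 0.2
   vertex 0.2 1.4 0.2
   vertex 4.6 4.4 0.6
  endloop
 endfacet
 facet normal 0.990 -0.130 -0.055
  outer loop
   vertex 4.4 1.2 4.6
   vertex 4.0 0.0 0.2
   vertex 4.6 4.4 0.6
  endloop
 endfacet
 facet normal -0.375 0.639 -0.671
  outer loop
   vertex 1.0 4.6 2.8
   vertex 4.6 4.4 0.6
   vertex 0.2 1.4 0.2
  endloop
 endfacet
 facet normal -0.339 -0.920 0.197
  outer loop
   vertex 2.8 1.0 2.8
   vertex 0.2 1.4 0.2
   vertex 4.0 0.0 0.2
  endloop
 endfacet
 facet normal -0.191 -0.942 0.274
  outer loop
   vertex 2.8 1.0 2.8
   vertex 4.0 0.0 0.2
   vertex 4.4 1.2 4.6
  endloop
 endfacet
 facet normal 0.987 0.097 0.127
  outer loop
   vertex 4.2 4.8 3.4
   vertex 4.4 1.2 4.6
   vertex 4.6 4.4 0.6
  endloop
 endfacet
 facet normal -0.034 0.989 -0.146
  outer loop
   vertex 4.2 4.8 3.4
   vertex 4.6 4.4 0.6
   vertex 1.0 4.6 2.8
  endloop
 endfacet
 facet normal 0.048 0.318 0.947
  outer loop
   vertex 3.0 2.6 4.2
   vertex 4.4 1.2 4.6
   vertex 4.2 4.8 3.4
  endloop
 endfacet
 facet normal -0.192 0.426 0.884
  outer loop
   vertex 3.0 2.6 4.2
   vertex 4.2 4.8 3.4
   vertex 1.0 4.6 2.8
  endloop
 endfacet
 facet normal -0.637 -0.461 0.618
  outer loop
   vertex 3.0 2.6 4.2
   vertex 2.8 1.0 2.8
   vertex 4.4 1.2 4.6
  endloop
 endfacet
 facet normal -0.733 -0.309 0.606
  outer loop
   vertex 3.0 2.6 4.2
   vertex 1.0 4.6 2.8
   vertex 0.2 1.4 0.2
  endloop
 endfacet
 facet normal -0.668 -0.441 0.600
  outer loop
   vertex 3.0 2.6 4.2
   vertex 0.2 1.4 0.2
   vertex 2.8 1.0 2.8
  endloop
 endfacet
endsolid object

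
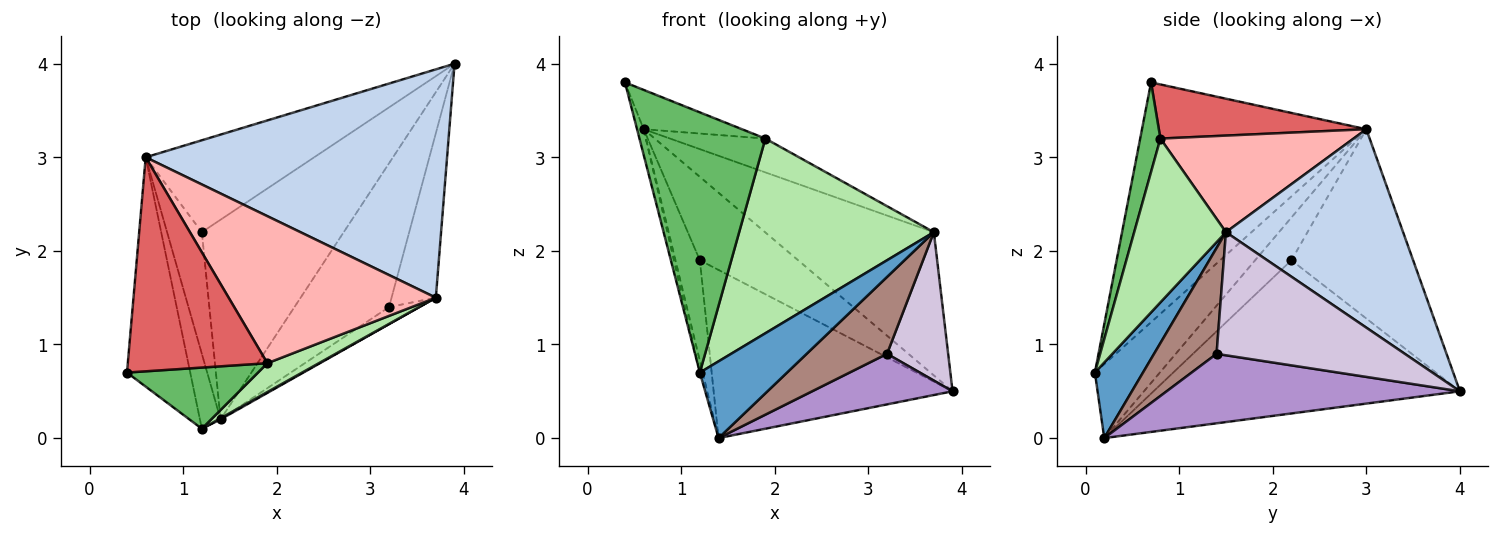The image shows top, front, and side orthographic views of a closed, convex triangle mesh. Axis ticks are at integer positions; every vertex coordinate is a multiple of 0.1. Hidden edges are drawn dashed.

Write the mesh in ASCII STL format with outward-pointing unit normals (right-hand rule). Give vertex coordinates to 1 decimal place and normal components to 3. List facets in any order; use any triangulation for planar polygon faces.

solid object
 facet normal 0.483 -0.876 0.013
  outer loop
   vertex 3.7 1.5 2.2
   vertex 1.2 0.1 0.7
   vertex 1.4 0.2 0.0
  endloop
 endfacet
 facet normal 0.487 0.464 0.740
  outer loop
   vertex 0.6 3.0 3.3
   vertex 3.7 1.5 2.2
   vertex 3.9 4.0 0.5
  endloop
 endfacet
 facet normal -0.967 0.029 -0.255
  outer loop
   vertex 0.6 3.0 3.3
   vertex 1.2 0.1 0.7
   vertex 0.4 0.7 3.8
  endloop
 endfacet
 facet normal -0.962 0.042 -0.269
  outer loop
   vertex 0.6 3.0 3.3
   vertex 1.4 0.2 0.0
   vertex 1.2 0.1 0.7
  endloop
 endfacet
 facet normal 0.155 -0.962 0.226
  outer loop
   vertex 1.9 0.8 3.2
   vertex 0.4 0.7 3.8
   vertex 1.2 0.1 0.7
  endloop
 endfacet
 facet normal 0.422 -0.897 0.133
  outer loop
   vertex 1.9 0.8 3.2
   vertex 1.2 0.1 0.7
   vertex 3.7 1.5 2.2
  endloop
 endfacet
 facet normal 0.356 0.169 0.919
  outer loop
   vertex 1.9 0.8 3.2
   vertex 0.6 3.0 3.3
   vertex 0.4 0.7 3.8
  endloop
 endfacet
 facet normal 0.414 0.204 0.887
  outer loop
   vertex 1.9 0.8 3.2
   vertex 3.7 1.5 2.2
   vertex 0.6 3.0 3.3
  endloop
 endfacet
 facet normal 0.569 -0.273 -0.775
  outer loop
   vertex 3.2 1.4 0.9
   vertex 1.4 0.2 0.0
   vertex 3.9 4.0 0.5
  endloop
 endfacet
 facet normal 0.900 -0.292 -0.324
  outer loop
   vertex 3.2 1.4 0.9
   vertex 3.9 4.0 0.5
   vertex 3.7 1.5 2.2
  endloop
 endfacet
 facet normal 0.605 -0.777 -0.173
  outer loop
   vertex 3.2 1.4 0.9
   vertex 3.7 1.5 2.2
   vertex 1.4 0.2 0.0
  endloop
 endfacet
 facet normal -0.637 0.497 -0.590
  outer loop
   vertex 1.2 2.2 1.9
   vertex 3.9 4.0 0.5
   vertex 1.4 0.2 0.0
  endloop
 endfacet
 facet normal -0.640 0.517 -0.569
  outer loop
   vertex 1.2 2.2 1.9
   vertex 0.6 3.0 3.3
   vertex 3.9 4.0 0.5
  endloop
 endfacet
 facet normal -0.688 0.462 -0.559
  outer loop
   vertex 1.2 2.2 1.9
   vertex 1.4 0.2 0.0
   vertex 0.6 3.0 3.3
  endloop
 endfacet
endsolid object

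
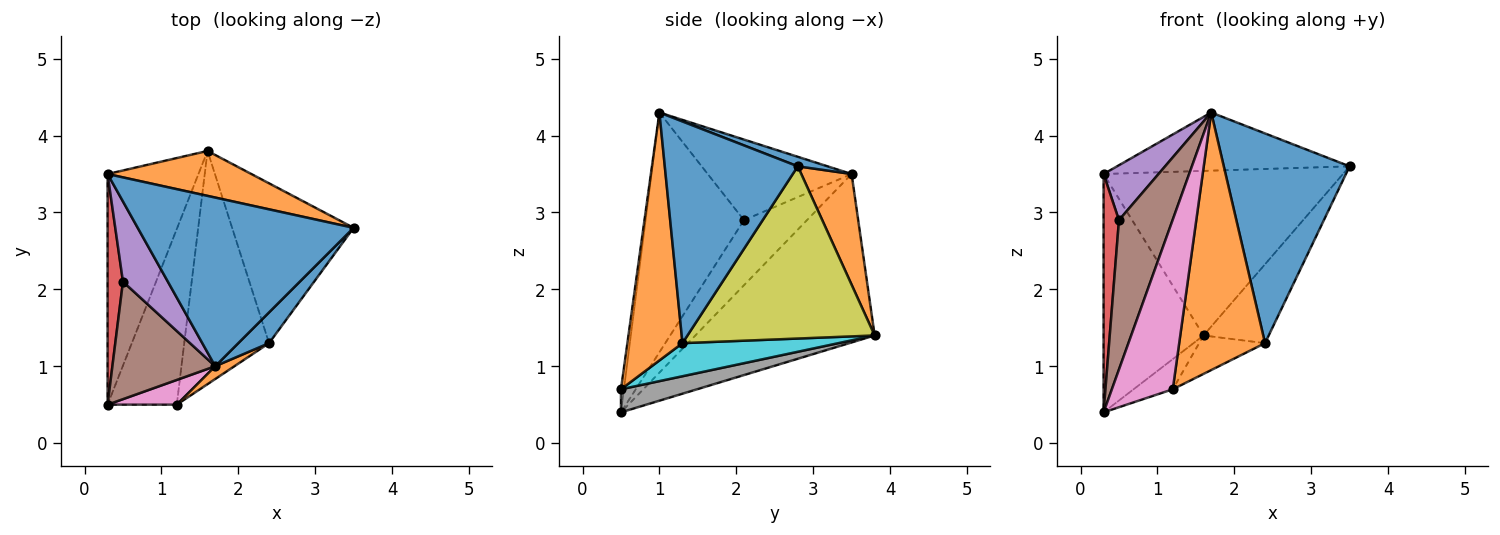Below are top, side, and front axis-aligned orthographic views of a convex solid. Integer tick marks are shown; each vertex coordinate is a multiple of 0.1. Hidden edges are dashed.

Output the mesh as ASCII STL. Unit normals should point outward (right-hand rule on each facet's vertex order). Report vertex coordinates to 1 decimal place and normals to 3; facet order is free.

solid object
 facet normal 0.042 0.326 0.945
  outer loop
   vertex 1.7 1.0 4.3
   vertex 3.5 2.8 3.6
   vertex 0.3 3.5 3.5
  endloop
 endfacet
 facet normal 0.199 0.945 0.258
  outer loop
   vertex 1.6 3.8 1.4
   vertex 0.3 3.5 3.5
   vertex 3.5 2.8 3.6
  endloop
 endfacet
 facet normal -0.790 0.440 -0.426
  outer loop
   vertex 1.6 3.8 1.4
   vertex 0.3 0.5 0.4
   vertex 0.3 3.5 3.5
  endloop
 endfacet
 facet normal -0.947 -0.231 0.224
  outer loop
   vertex 0.5 2.1 2.9
   vertex 0.3 3.5 3.5
   vertex 0.3 0.5 0.4
  endloop
 endfacet
 facet normal -0.829 -0.316 0.462
  outer loop
   vertex 0.5 2.1 2.9
   vertex 1.7 1.0 4.3
   vertex 0.3 3.5 3.5
  endloop
 endfacet
 facet normal -0.822 -0.448 0.352
  outer loop
   vertex 0.5 2.1 2.9
   vertex 0.3 0.5 0.4
   vertex 1.7 1.0 4.3
  endloop
 endfacet
 facet normal -0.048 -0.988 0.144
  outer loop
   vertex 1.2 0.5 0.7
   vertex 1.7 1.0 4.3
   vertex 0.3 0.5 0.4
  endloop
 endfacet
 facet normal 0.312 0.161 -0.936
  outer loop
   vertex 1.2 0.5 0.7
   vertex 0.3 0.5 0.4
   vertex 1.6 3.8 1.4
  endloop
 endfacet
 facet normal 0.786 0.274 -0.554
  outer loop
   vertex 2.4 1.3 1.3
   vertex 1.6 3.8 1.4
   vertex 3.5 2.8 3.6
  endloop
 endfacet
 facet normal 0.359 0.152 -0.921
  outer loop
   vertex 2.4 1.3 1.3
   vertex 1.2 0.5 0.7
   vertex 1.6 3.8 1.4
  endloop
 endfacet
 facet normal 0.723 -0.684 0.100
  outer loop
   vertex 2.4 1.3 1.3
   vertex 3.5 2.8 3.6
   vertex 1.7 1.0 4.3
  endloop
 endfacet
 facet normal 0.540 -0.841 0.042
  outer loop
   vertex 2.4 1.3 1.3
   vertex 1.7 1.0 4.3
   vertex 1.2 0.5 0.7
  endloop
 endfacet
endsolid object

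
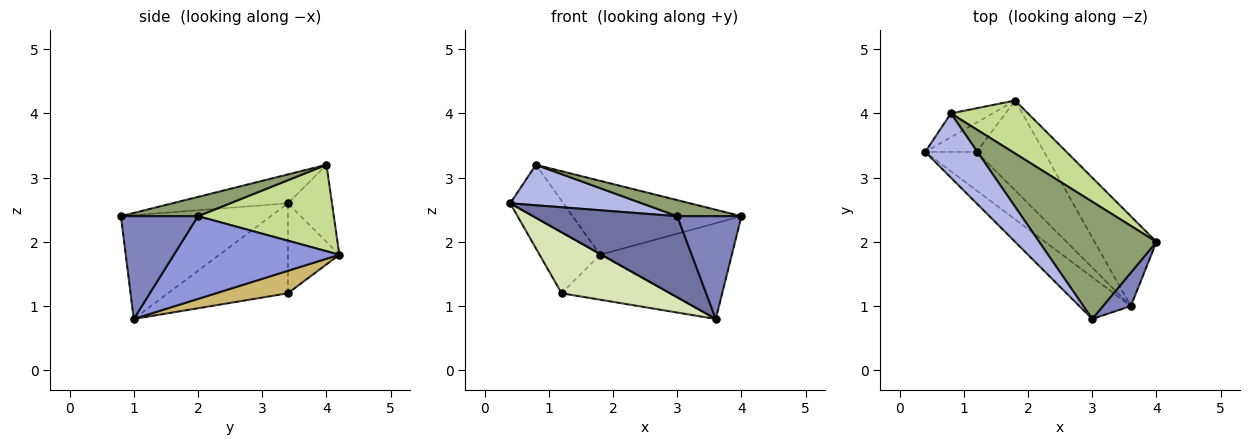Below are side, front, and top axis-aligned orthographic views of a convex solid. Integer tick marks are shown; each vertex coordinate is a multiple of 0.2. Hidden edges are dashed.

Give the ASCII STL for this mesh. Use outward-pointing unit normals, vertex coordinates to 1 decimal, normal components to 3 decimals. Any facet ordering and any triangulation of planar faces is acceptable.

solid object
 facet normal -0.679 -0.653 -0.336
  outer loop
   vertex 3.6 1.0 0.8
   vertex 3.0 0.8 2.4
   vertex 0.4 3.4 2.6
  endloop
 endfacet
 facet normal 0.752 -0.627 0.204
  outer loop
   vertex 3.6 1.0 0.8
   vertex 4.0 2.0 2.4
   vertex 3.0 0.8 2.4
  endloop
 endfacet
 facet normal 0.675 0.538 -0.505
  outer loop
   vertex 1.8 4.2 1.8
   vertex 4.0 2.0 2.4
   vertex 3.6 1.0 0.8
  endloop
 endfacet
 facet normal -0.424 -0.483 0.766
  outer loop
   vertex 0.8 4.0 3.2
   vertex 0.4 3.4 2.6
   vertex 3.0 0.8 2.4
  endloop
 endfacet
 facet normal 0.161 -0.134 0.978
  outer loop
   vertex 0.8 4.0 3.2
   vertex 3.0 0.8 2.4
   vertex 4.0 2.0 2.4
  endloop
 endfacet
 facet normal -0.603 0.728 -0.326
  outer loop
   vertex 0.8 4.0 3.2
   vertex 1.8 4.2 1.8
   vertex 0.4 3.4 2.6
  endloop
 endfacet
 facet normal 0.547 0.680 0.488
  outer loop
   vertex 0.8 4.0 3.2
   vertex 4.0 2.0 2.4
   vertex 1.8 4.2 1.8
  endloop
 endfacet
 facet normal -0.683 -0.618 -0.390
  outer loop
   vertex 1.2 3.4 1.2
   vertex 3.6 1.0 0.8
   vertex 0.4 3.4 2.6
  endloop
 endfacet
 facet normal -0.607 0.715 -0.347
  outer loop
   vertex 1.2 3.4 1.2
   vertex 0.4 3.4 2.6
   vertex 1.8 4.2 1.8
  endloop
 endfacet
 facet normal 0.286 0.429 -0.857
  outer loop
   vertex 1.2 3.4 1.2
   vertex 1.8 4.2 1.8
   vertex 3.6 1.0 0.8
  endloop
 endfacet
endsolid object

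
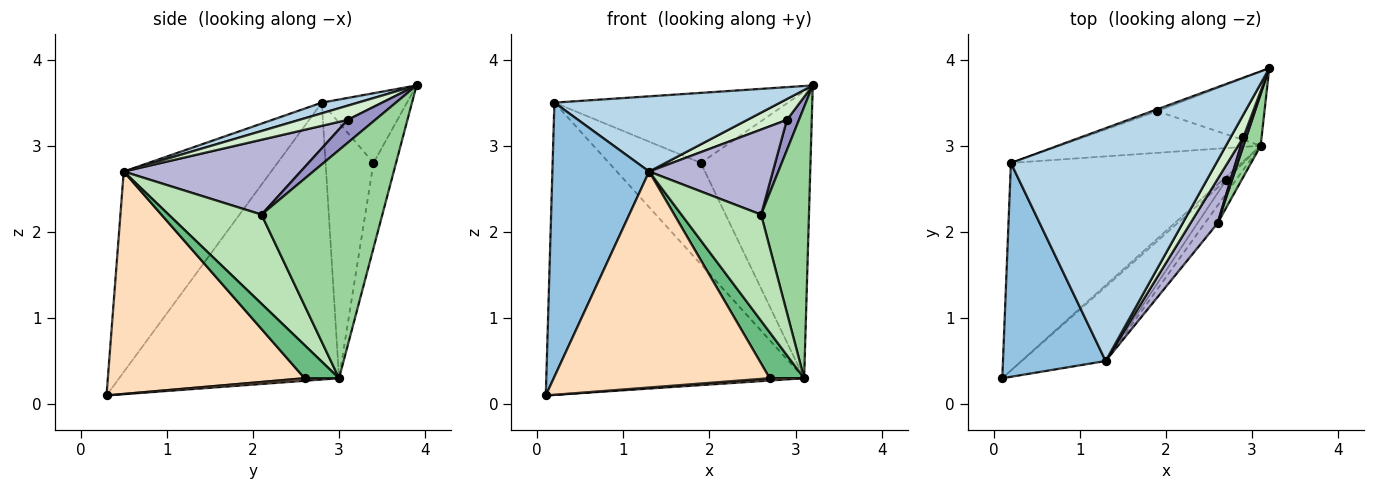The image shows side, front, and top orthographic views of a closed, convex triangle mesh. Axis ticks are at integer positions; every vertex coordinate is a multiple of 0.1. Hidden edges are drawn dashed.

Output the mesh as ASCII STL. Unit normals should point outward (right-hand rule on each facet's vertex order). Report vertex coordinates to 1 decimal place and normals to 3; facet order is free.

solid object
 facet normal -0.571 0.669 -0.475
  outer loop
   vertex 0.2 2.8 3.5
   vertex 3.1 3.0 0.3
   vertex 0.1 0.3 0.1
  endloop
 endfacet
 facet normal -0.769 -0.504 0.394
  outer loop
   vertex 1.3 0.5 2.7
   vertex 0.2 2.8 3.5
   vertex 0.1 0.3 0.1
  endloop
 endfacet
 facet normal 0.049 -0.307 0.950
  outer loop
   vertex 1.3 0.5 2.7
   vertex 3.2 3.9 3.7
   vertex 0.2 2.8 3.5
  endloop
 endfacet
 facet normal -0.195 0.950 -0.246
  outer loop
   vertex 1.9 3.4 2.8
   vertex 3.2 3.9 3.7
   vertex 3.1 3.0 0.3
  endloop
 endfacet
 facet normal -0.343 0.939 -0.027
  outer loop
   vertex 1.9 3.4 2.8
   vertex 0.2 2.8 3.5
   vertex 3.2 3.9 3.7
  endloop
 endfacet
 facet normal -0.435 0.833 -0.342
  outer loop
   vertex 1.9 3.4 2.8
   vertex 3.1 3.0 0.3
   vertex 0.2 2.8 3.5
  endloop
 endfacet
 facet normal 0.485 -0.485 -0.728
  outer loop
   vertex 2.7 2.6 0.3
   vertex 0.1 0.3 0.1
   vertex 3.1 3.0 0.3
  endloop
 endfacet
 facet normal 0.653 -0.716 -0.246
  outer loop
   vertex 2.7 2.6 0.3
   vertex 1.3 0.5 2.7
   vertex 0.1 0.3 0.1
  endloop
 endfacet
 facet normal 0.693 -0.693 -0.202
  outer loop
   vertex 2.7 2.6 0.3
   vertex 3.1 3.0 0.3
   vertex 1.3 0.5 2.7
  endloop
 endfacet
 facet normal 0.927 -0.367 0.070
  outer loop
   vertex 2.6 2.1 2.2
   vertex 3.1 3.0 0.3
   vertex 3.2 3.9 3.7
  endloop
 endfacet
 facet normal 0.755 -0.647 -0.108
  outer loop
   vertex 2.6 2.1 2.2
   vertex 1.3 0.5 2.7
   vertex 3.1 3.0 0.3
  endloop
 endfacet
 facet normal 0.636 -0.522 0.568
  outer loop
   vertex 2.9 3.1 3.3
   vertex 3.2 3.9 3.7
   vertex 1.3 0.5 2.7
  endloop
 endfacet
 facet normal 0.910 -0.398 0.114
  outer loop
   vertex 2.9 3.1 3.3
   vertex 2.6 2.1 2.2
   vertex 3.2 3.9 3.7
  endloop
 endfacet
 facet normal 0.786 -0.549 0.285
  outer loop
   vertex 2.9 3.1 3.3
   vertex 1.3 0.5 2.7
   vertex 2.6 2.1 2.2
  endloop
 endfacet
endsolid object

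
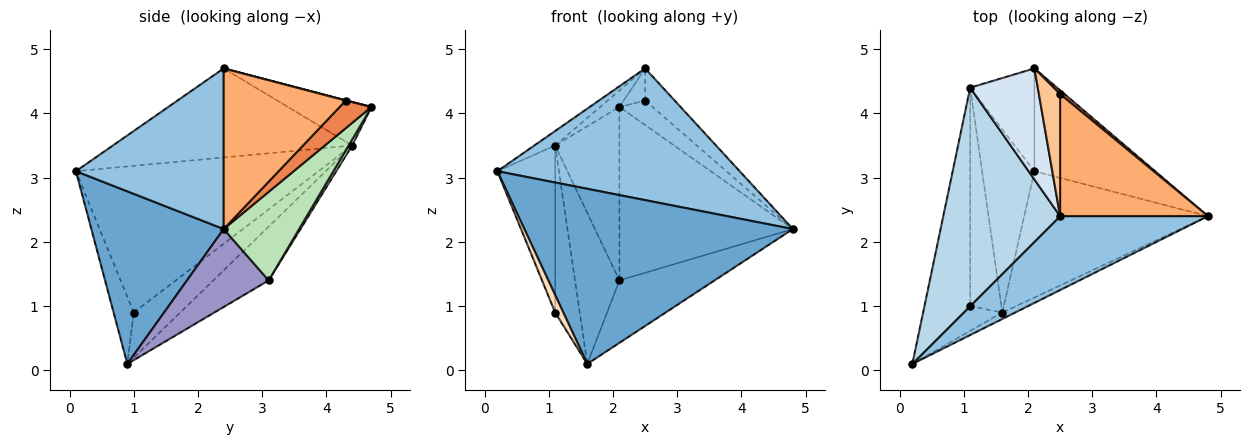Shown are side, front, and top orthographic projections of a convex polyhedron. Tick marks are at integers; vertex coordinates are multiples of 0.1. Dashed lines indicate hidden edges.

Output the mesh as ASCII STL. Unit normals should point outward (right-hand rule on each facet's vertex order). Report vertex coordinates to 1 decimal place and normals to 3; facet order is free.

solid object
 facet normal 0.442 -0.897 -0.033
  outer loop
   vertex 1.6 0.9 0.1
   vertex 4.8 2.4 2.2
   vertex 0.2 0.1 3.1
  endloop
 endfacet
 facet normal 0.470 -0.770 0.432
  outer loop
   vertex 2.5 2.4 4.7
   vertex 0.2 0.1 3.1
   vertex 4.8 2.4 2.2
  endloop
 endfacet
 facet normal -0.605 0.053 0.794
  outer loop
   vertex 1.1 4.4 3.5
   vertex 0.2 0.1 3.1
   vertex 2.5 2.4 4.7
  endloop
 endfacet
 facet normal -0.538 0.124 0.834
  outer loop
   vertex 1.1 4.4 3.5
   vertex 2.5 2.4 4.7
   vertex 2.1 4.7 4.1
  endloop
 endfacet
 facet normal 0.689 0.716 0.111
  outer loop
   vertex 2.5 4.3 4.2
   vertex 4.8 2.4 2.2
   vertex 2.1 4.7 4.1
  endloop
 endfacet
 facet normal 0.725 0.175 0.667
  outer loop
   vertex 2.5 4.3 4.2
   vertex 2.5 2.4 4.7
   vertex 4.8 2.4 2.2
  endloop
 endfacet
 facet normal 0.013 0.254 0.967
  outer loop
   vertex 2.5 4.3 4.2
   vertex 2.1 4.7 4.1
   vertex 2.5 2.4 4.7
  endloop
 endfacet
 facet normal -0.818 -0.331 -0.470
  outer loop
   vertex 1.1 1.0 0.9
   vertex 1.6 0.9 0.1
   vertex 0.2 0.1 3.1
  endloop
 endfacet
 facet normal -0.931 0.222 -0.290
  outer loop
   vertex 1.1 1.0 0.9
   vertex 0.2 0.1 3.1
   vertex 1.1 4.4 3.5
  endloop
 endfacet
 facet normal -0.754 0.399 -0.521
  outer loop
   vertex 1.1 1.0 0.9
   vertex 1.1 4.4 3.5
   vertex 1.6 0.9 0.1
  endloop
 endfacet
 facet normal 0.350 0.806 -0.477
  outer loop
   vertex 2.1 3.1 1.4
   vertex 2.1 4.7 4.1
   vertex 4.8 2.4 2.2
  endloop
 endfacet
 facet normal 0.048 0.859 -0.509
  outer loop
   vertex 2.1 3.1 1.4
   vertex 1.1 4.4 3.5
   vertex 2.1 4.7 4.1
  endloop
 endfacet
 facet normal 0.356 0.414 -0.838
  outer loop
   vertex 2.1 3.1 1.4
   vertex 4.8 2.4 2.2
   vertex 1.6 0.9 0.1
  endloop
 endfacet
 facet normal -0.621 0.498 -0.604
  outer loop
   vertex 2.1 3.1 1.4
   vertex 1.6 0.9 0.1
   vertex 1.1 4.4 3.5
  endloop
 endfacet
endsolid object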